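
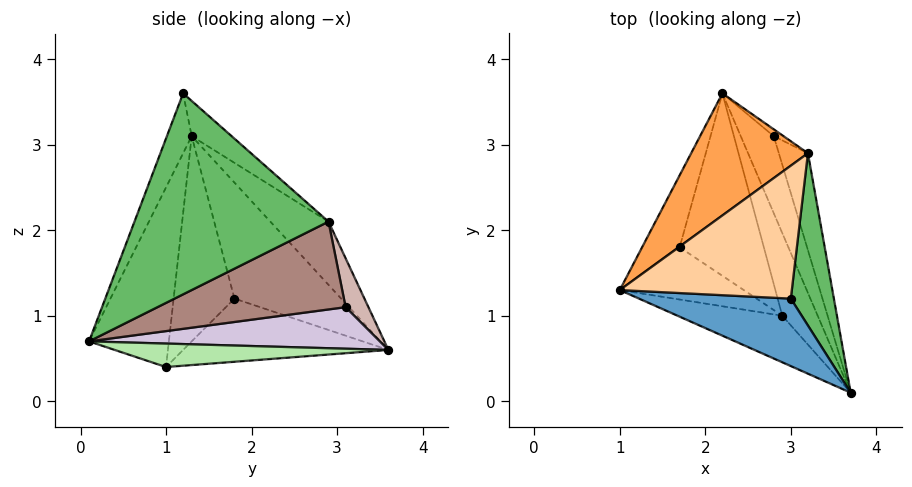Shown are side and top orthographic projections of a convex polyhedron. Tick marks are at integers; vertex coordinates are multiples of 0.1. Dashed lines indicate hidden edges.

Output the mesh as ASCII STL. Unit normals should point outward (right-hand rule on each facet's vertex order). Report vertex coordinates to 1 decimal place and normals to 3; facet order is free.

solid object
 facet normal -0.128 -0.937 0.325
  outer loop
   vertex 3.0 1.2 3.6
   vertex 1.0 1.3 3.1
   vertex 3.7 0.1 0.7
  endloop
 endfacet
 facet normal -0.939 0.160 -0.304
  outer loop
   vertex 1.7 1.8 1.2
   vertex 1.0 1.3 3.1
   vertex 2.2 3.6 0.6
  endloop
 endfacet
 facet normal -0.304 0.769 0.562
  outer loop
   vertex 3.2 2.9 2.1
   vertex 2.2 3.6 0.6
   vertex 1.0 1.3 3.1
  endloop
 endfacet
 facet normal -0.150 0.664 0.733
  outer loop
   vertex 3.2 2.9 2.1
   vertex 1.0 1.3 3.1
   vertex 3.0 1.2 3.6
  endloop
 endfacet
 facet normal 0.975 0.070 0.209
  outer loop
   vertex 3.2 2.9 2.1
   vertex 3.0 1.2 3.6
   vertex 3.7 0.1 0.7
  endloop
 endfacet
 facet normal 0.540 0.208 -0.816
  outer loop
   vertex 2.9 1.0 0.4
   vertex 2.2 3.6 0.6
   vertex 3.7 0.1 0.7
  endloop
 endfacet
 facet normal -0.597 -0.100 -0.796
  outer loop
   vertex 2.9 1.0 0.4
   vertex 1.7 1.8 1.2
   vertex 2.2 3.6 0.6
  endloop
 endfacet
 facet normal -0.631 -0.683 -0.368
  outer loop
   vertex 2.9 1.0 0.4
   vertex 3.7 0.1 0.7
   vertex 1.0 1.3 3.1
  endloop
 endfacet
 facet normal -0.679 -0.608 -0.410
  outer loop
   vertex 2.9 1.0 0.4
   vertex 1.0 1.3 3.1
   vertex 1.7 1.8 1.2
  endloop
 endfacet
 facet normal 0.746 0.303 -0.593
  outer loop
   vertex 2.8 3.1 1.1
   vertex 3.7 0.1 0.7
   vertex 2.2 3.6 0.6
  endloop
 endfacet
 facet normal 0.902 0.311 -0.299
  outer loop
   vertex 2.8 3.1 1.1
   vertex 3.2 2.9 2.1
   vertex 3.7 0.1 0.7
  endloop
 endfacet
 facet normal 0.700 0.700 -0.140
  outer loop
   vertex 2.8 3.1 1.1
   vertex 2.2 3.6 0.6
   vertex 3.2 2.9 2.1
  endloop
 endfacet
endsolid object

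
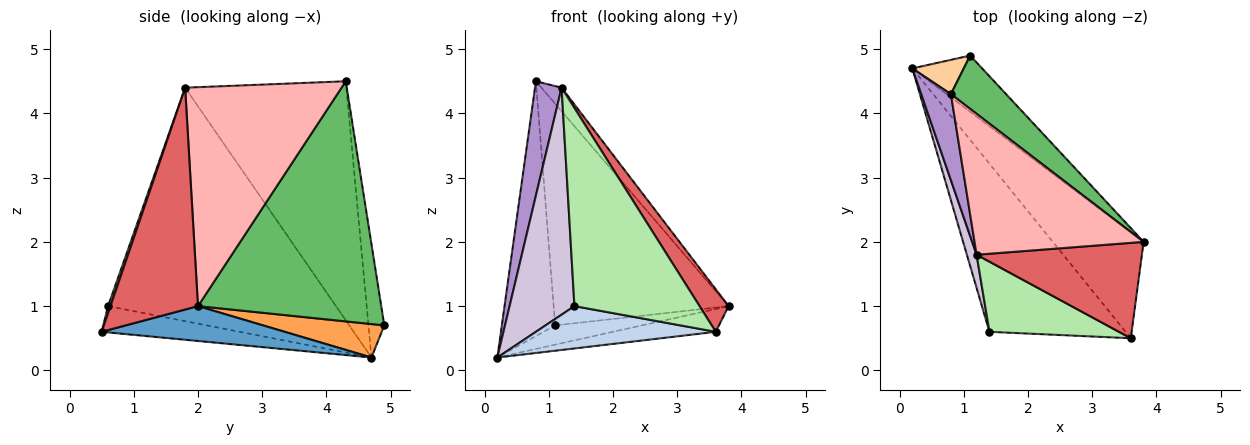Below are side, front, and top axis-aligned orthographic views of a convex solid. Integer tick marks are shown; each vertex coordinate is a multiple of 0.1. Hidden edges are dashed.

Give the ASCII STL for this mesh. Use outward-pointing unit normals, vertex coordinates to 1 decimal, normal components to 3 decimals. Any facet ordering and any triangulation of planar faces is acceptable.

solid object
 facet normal 0.351 0.197 -0.915
  outer loop
   vertex 3.6 0.5 0.6
   vertex 0.2 4.7 0.2
   vertex 3.8 2.0 1.0
  endloop
 endfacet
 facet normal -0.184 -0.240 -0.953
  outer loop
   vertex 1.4 0.6 1.0
   vertex 0.2 4.7 0.2
   vertex 3.6 0.5 0.6
  endloop
 endfacet
 facet normal 0.413 0.295 -0.862
  outer loop
   vertex 1.1 4.9 0.7
   vertex 3.8 2.0 1.0
   vertex 0.2 4.7 0.2
  endloop
 endfacet
 facet normal -0.282 0.951 0.128
  outer loop
   vertex 1.1 4.9 0.7
   vertex 0.2 4.7 0.2
   vertex 0.8 4.3 4.5
  endloop
 endfacet
 facet normal 0.713 0.681 0.164
  outer loop
   vertex 1.1 4.9 0.7
   vertex 0.8 4.3 4.5
   vertex 3.8 2.0 1.0
  endloop
 endfacet
 facet normal 0.018 -0.943 0.334
  outer loop
   vertex 1.2 1.8 4.4
   vertex 1.4 0.6 1.0
   vertex 3.6 0.5 0.6
  endloop
 endfacet
 facet normal 0.775 -0.257 0.577
  outer loop
   vertex 1.2 1.8 4.4
   vertex 3.6 0.5 0.6
   vertex 3.8 2.0 1.0
  endloop
 endfacet
 facet normal 0.787 0.102 0.608
  outer loop
   vertex 1.2 1.8 4.4
   vertex 3.8 2.0 1.0
   vertex 0.8 4.3 4.5
  endloop
 endfacet
 facet normal -0.979 -0.162 0.122
  outer loop
   vertex 1.2 1.8 4.4
   vertex 0.8 4.3 4.5
   vertex 0.2 4.7 0.2
  endloop
 endfacet
 facet normal -0.961 -0.273 0.040
  outer loop
   vertex 1.2 1.8 4.4
   vertex 0.2 4.7 0.2
   vertex 1.4 0.6 1.0
  endloop
 endfacet
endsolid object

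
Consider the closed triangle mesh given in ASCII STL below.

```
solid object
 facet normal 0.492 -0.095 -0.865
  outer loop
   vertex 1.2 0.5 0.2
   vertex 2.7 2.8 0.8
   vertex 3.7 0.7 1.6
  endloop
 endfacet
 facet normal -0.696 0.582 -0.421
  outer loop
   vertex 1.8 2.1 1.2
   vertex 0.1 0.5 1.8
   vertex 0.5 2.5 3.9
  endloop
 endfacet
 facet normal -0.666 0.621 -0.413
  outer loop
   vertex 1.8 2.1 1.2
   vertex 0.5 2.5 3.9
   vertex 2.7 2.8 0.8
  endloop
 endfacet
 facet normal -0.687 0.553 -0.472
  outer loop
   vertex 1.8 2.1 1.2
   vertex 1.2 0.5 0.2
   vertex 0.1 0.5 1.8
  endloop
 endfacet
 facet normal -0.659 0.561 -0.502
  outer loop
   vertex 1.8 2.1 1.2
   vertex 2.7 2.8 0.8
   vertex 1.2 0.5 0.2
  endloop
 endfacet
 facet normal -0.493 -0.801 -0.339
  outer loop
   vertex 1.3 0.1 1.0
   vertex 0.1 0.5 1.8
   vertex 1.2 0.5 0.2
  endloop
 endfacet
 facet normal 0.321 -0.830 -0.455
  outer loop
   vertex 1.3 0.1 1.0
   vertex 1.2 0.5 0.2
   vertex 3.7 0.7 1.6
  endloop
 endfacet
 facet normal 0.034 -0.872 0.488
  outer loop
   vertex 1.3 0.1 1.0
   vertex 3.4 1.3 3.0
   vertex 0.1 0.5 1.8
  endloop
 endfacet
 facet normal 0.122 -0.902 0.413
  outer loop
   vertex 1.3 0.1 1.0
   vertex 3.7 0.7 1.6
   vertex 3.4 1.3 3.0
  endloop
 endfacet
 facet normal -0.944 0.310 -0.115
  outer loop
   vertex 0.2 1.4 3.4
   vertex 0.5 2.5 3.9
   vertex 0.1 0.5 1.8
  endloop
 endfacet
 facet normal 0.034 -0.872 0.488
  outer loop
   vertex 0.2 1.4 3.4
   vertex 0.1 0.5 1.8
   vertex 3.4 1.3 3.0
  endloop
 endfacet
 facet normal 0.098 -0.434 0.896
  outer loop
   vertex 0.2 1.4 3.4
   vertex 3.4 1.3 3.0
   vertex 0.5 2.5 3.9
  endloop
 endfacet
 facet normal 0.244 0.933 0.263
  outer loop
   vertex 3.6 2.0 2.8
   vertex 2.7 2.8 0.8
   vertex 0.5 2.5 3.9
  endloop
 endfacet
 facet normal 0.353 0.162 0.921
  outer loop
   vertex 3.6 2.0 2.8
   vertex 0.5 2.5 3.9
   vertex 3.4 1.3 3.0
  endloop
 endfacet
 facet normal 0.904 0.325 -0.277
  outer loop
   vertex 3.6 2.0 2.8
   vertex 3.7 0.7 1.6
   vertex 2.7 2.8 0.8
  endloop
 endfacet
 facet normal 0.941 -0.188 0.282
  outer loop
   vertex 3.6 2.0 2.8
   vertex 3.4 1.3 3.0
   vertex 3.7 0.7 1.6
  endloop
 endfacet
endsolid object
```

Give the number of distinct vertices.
10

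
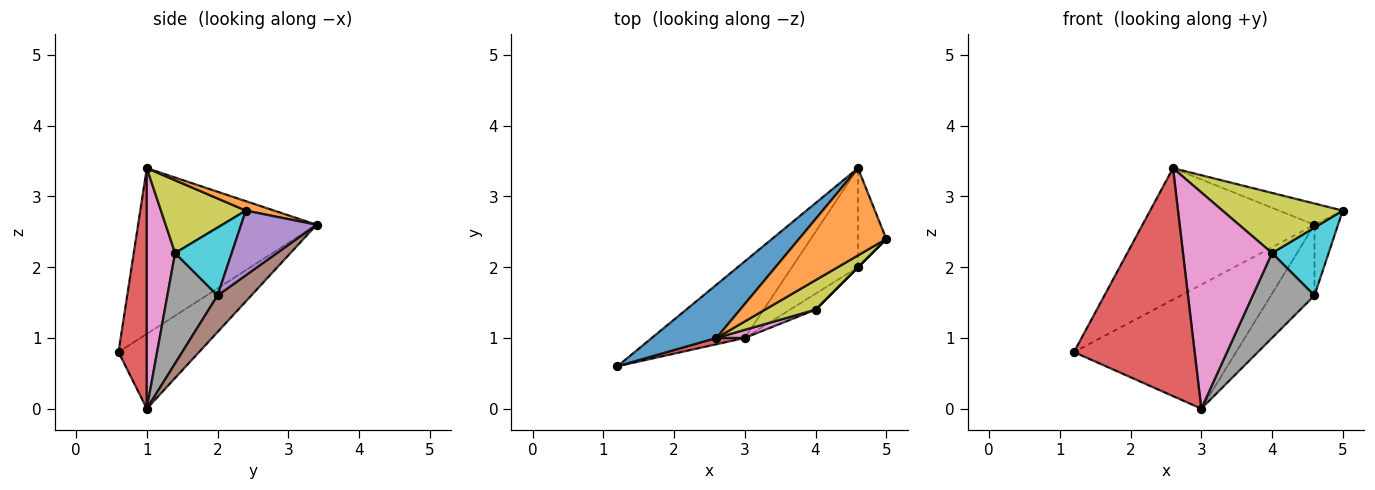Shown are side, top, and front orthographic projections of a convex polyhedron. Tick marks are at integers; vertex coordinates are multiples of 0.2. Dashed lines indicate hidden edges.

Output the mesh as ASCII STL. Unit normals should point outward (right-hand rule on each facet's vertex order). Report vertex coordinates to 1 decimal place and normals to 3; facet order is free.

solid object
 facet normal -0.693 0.668 0.271
  outer loop
   vertex 2.6 1.0 3.4
   vertex 4.6 3.4 2.6
   vertex 1.2 0.6 0.8
  endloop
 endfacet
 facet normal 0.104 0.235 0.966
  outer loop
   vertex 2.6 1.0 3.4
   vertex 5.0 2.4 2.8
   vertex 4.6 3.4 2.6
  endloop
 endfacet
 facet normal -0.389 0.784 -0.484
  outer loop
   vertex 3.0 1.0 0.0
   vertex 1.2 0.6 0.8
   vertex 4.6 3.4 2.6
  endloop
 endfacet
 facet normal 0.228 -0.973 0.027
  outer loop
   vertex 3.0 1.0 0.0
   vertex 2.6 1.0 3.4
   vertex 1.2 0.6 0.8
  endloop
 endfacet
 facet normal 0.881 0.275 -0.385
  outer loop
   vertex 4.6 2.0 1.6
   vertex 4.6 3.4 2.6
   vertex 5.0 2.4 2.8
  endloop
 endfacet
 facet normal 0.411 0.530 -0.742
  outer loop
   vertex 4.6 2.0 1.6
   vertex 3.0 1.0 0.0
   vertex 4.6 3.4 2.6
  endloop
 endfacet
 facet normal 0.303 -0.952 0.036
  outer loop
   vertex 4.0 1.4 2.2
   vertex 2.6 1.0 3.4
   vertex 3.0 1.0 0.0
  endloop
 endfacet
 facet normal 0.624 -0.768 -0.144
  outer loop
   vertex 4.0 1.4 2.2
   vertex 3.0 1.0 0.0
   vertex 4.6 2.0 1.6
  endloop
 endfacet
 facet normal 0.535 -0.758 0.372
  outer loop
   vertex 4.0 1.4 2.2
   vertex 5.0 2.4 2.8
   vertex 2.6 1.0 3.4
  endloop
 endfacet
 facet normal 0.707 -0.707 0.000
  outer loop
   vertex 4.0 1.4 2.2
   vertex 4.6 2.0 1.6
   vertex 5.0 2.4 2.8
  endloop
 endfacet
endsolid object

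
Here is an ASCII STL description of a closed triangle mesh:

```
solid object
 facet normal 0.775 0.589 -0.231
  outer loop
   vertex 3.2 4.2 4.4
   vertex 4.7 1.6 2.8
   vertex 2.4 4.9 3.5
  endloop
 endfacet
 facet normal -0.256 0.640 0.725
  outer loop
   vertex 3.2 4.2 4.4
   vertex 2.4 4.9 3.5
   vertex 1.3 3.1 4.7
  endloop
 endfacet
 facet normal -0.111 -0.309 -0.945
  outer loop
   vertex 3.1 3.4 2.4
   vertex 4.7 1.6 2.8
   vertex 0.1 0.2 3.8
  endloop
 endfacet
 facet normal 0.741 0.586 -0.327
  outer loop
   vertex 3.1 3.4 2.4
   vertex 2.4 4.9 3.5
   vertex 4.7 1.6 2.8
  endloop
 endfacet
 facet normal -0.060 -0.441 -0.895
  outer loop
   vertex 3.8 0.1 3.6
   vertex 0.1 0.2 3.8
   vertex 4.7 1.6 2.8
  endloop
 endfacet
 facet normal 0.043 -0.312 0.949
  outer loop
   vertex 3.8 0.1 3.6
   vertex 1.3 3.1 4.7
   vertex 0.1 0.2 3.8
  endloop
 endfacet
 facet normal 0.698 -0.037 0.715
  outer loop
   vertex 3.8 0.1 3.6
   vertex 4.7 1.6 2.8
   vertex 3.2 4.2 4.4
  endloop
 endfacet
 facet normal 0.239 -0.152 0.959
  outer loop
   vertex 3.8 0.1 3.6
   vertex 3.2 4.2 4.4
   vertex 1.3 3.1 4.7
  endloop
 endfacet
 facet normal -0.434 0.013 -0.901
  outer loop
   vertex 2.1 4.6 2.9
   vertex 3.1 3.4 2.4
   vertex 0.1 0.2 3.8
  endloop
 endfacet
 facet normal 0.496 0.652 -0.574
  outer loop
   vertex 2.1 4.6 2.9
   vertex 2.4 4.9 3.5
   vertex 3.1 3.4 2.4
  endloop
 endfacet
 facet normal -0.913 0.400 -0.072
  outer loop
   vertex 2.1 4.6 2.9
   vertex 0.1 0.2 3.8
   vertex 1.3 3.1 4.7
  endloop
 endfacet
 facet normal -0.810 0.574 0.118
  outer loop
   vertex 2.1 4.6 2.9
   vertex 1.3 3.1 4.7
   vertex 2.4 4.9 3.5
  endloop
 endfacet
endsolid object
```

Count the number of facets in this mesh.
12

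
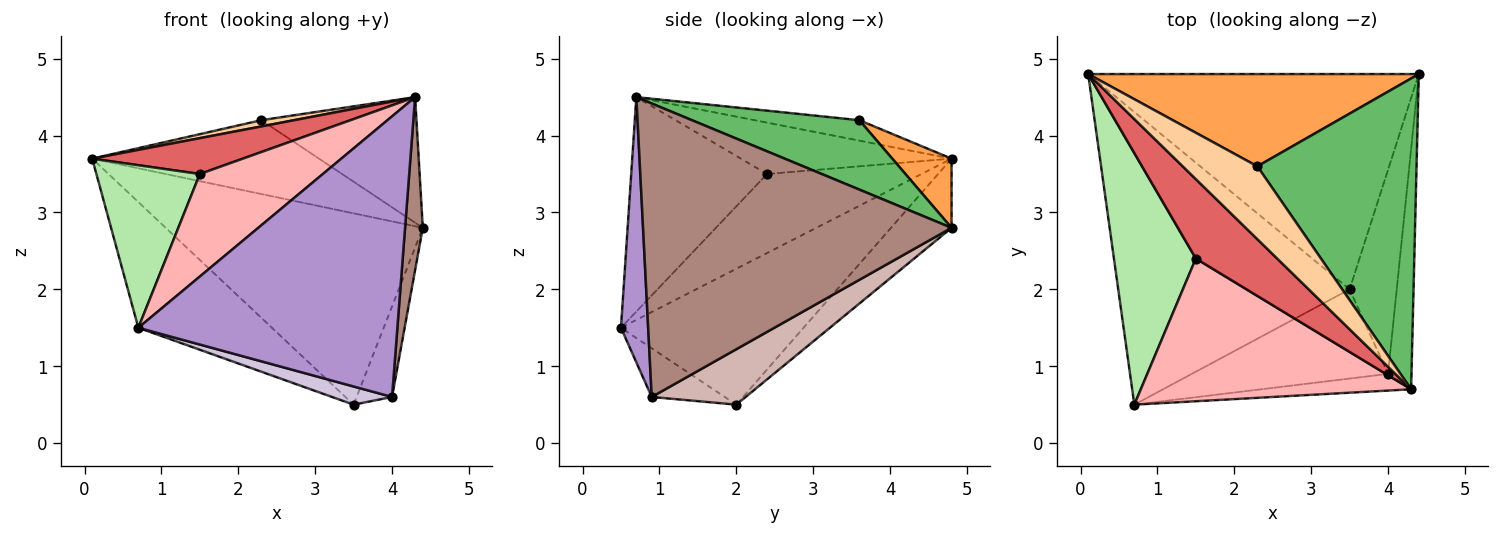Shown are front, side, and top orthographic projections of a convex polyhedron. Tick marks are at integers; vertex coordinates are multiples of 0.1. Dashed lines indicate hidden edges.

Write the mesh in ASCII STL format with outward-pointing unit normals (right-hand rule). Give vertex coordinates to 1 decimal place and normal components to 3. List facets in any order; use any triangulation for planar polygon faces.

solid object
 facet normal -0.155 0.656 -0.738
  outer loop
   vertex 3.5 2.0 0.5
   vertex 0.1 4.8 3.7
   vertex 4.4 4.8 2.8
  endloop
 endfacet
 facet normal -0.475 0.347 -0.809
  outer loop
   vertex 3.5 2.0 0.5
   vertex 0.7 0.5 1.5
   vertex 0.1 4.8 3.7
  endloop
 endfacet
 facet normal 0.161 0.617 0.771
  outer loop
   vertex 2.3 3.6 4.2
   vertex 4.4 4.8 2.8
   vertex 0.1 4.8 3.7
  endloop
 endfacet
 facet normal -0.263 -0.082 0.961
  outer loop
   vertex 2.3 3.6 4.2
   vertex 0.1 4.8 3.7
   vertex 4.3 0.7 4.5
  endloop
 endfacet
 facet normal 0.375 0.347 0.860
  outer loop
   vertex 2.3 3.6 4.2
   vertex 4.3 0.7 4.5
   vertex 4.4 4.8 2.8
  endloop
 endfacet
 facet normal -0.630 -0.422 0.652
  outer loop
   vertex 1.5 2.4 3.5
   vertex 0.1 4.8 3.7
   vertex 0.7 0.5 1.5
  endloop
 endfacet
 facet normal -0.499 -0.357 0.790
  outer loop
   vertex 1.5 2.4 3.5
   vertex 4.3 0.7 4.5
   vertex 0.1 4.8 3.7
  endloop
 endfacet
 facet normal -0.542 -0.491 0.683
  outer loop
   vertex 1.5 2.4 3.5
   vertex 0.7 0.5 1.5
   vertex 4.3 0.7 4.5
  endloop
 endfacet
 facet normal 0.104 -0.993 -0.059
  outer loop
   vertex 4.0 0.9 0.6
   vertex 4.3 0.7 4.5
   vertex 0.7 0.5 1.5
  endloop
 endfacet
 facet normal -0.236 -0.194 -0.952
  outer loop
   vertex 4.0 0.9 0.6
   vertex 0.7 0.5 1.5
   vertex 3.5 2.0 0.5
  endloop
 endfacet
 facet normal 0.995 -0.057 -0.079
  outer loop
   vertex 4.0 0.9 0.6
   vertex 4.4 4.8 2.8
   vertex 4.3 0.7 4.5
  endloop
 endfacet
 facet normal 0.732 0.276 -0.623
  outer loop
   vertex 4.0 0.9 0.6
   vertex 3.5 2.0 0.5
   vertex 4.4 4.8 2.8
  endloop
 endfacet
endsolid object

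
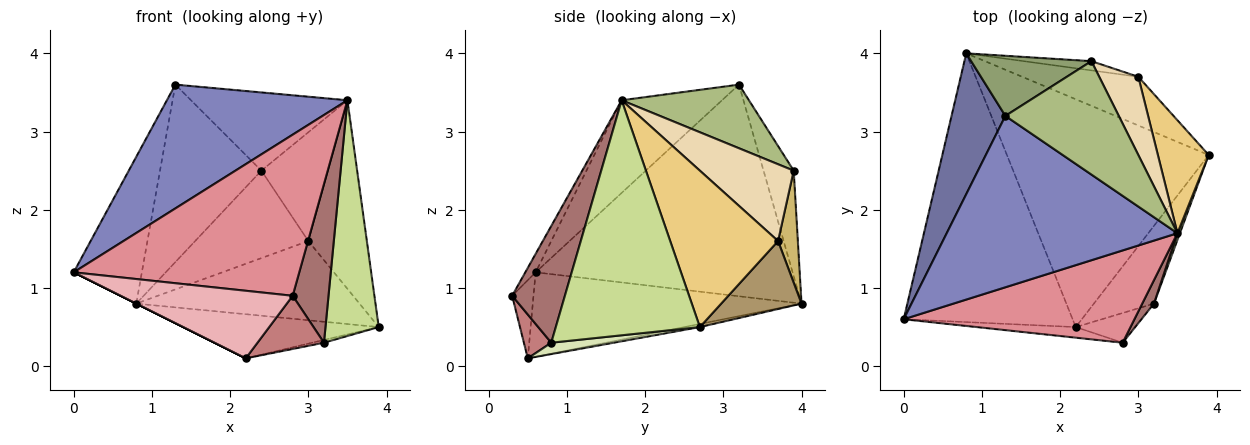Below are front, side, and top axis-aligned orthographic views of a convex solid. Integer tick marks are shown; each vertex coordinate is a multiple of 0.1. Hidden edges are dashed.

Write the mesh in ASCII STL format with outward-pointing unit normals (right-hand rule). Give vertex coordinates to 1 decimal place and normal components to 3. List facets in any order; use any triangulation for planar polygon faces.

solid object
 facet normal -0.939 0.249 0.239
  outer loop
   vertex 1.3 3.2 3.6
   vertex 0.8 4.0 0.8
   vertex 0.0 0.6 1.2
  endloop
 endfacet
 facet normal -0.310 -0.557 0.771
  outer loop
   vertex 3.5 1.7 3.4
   vertex 1.3 3.2 3.6
   vertex 0.0 0.6 1.2
  endloop
 endfacet
 facet normal -0.447 0.000 -0.894
  outer loop
   vertex 2.2 0.5 0.1
   vertex 0.0 0.6 1.2
   vertex 0.8 4.0 0.8
  endloop
 endfacet
 facet normal -0.015 0.190 -0.982
  outer loop
   vertex 2.2 0.5 0.1
   vertex 0.8 4.0 0.8
   vertex 3.9 2.7 0.5
  endloop
 endfacet
 facet normal -0.271 0.912 0.309
  outer loop
   vertex 2.4 3.9 2.5
   vertex 0.8 4.0 0.8
   vertex 1.3 3.2 3.6
  endloop
 endfacet
 facet normal 0.419 0.515 0.747
  outer loop
   vertex 2.4 3.9 2.5
   vertex 1.3 3.2 3.6
   vertex 3.5 1.7 3.4
  endloop
 endfacet
 facet normal 0.938 -0.347 0.010
  outer loop
   vertex 3.2 0.8 0.3
   vertex 3.9 2.7 0.5
   vertex 3.5 1.7 3.4
  endloop
 endfacet
 facet normal 0.186 0.035 -0.982
  outer loop
   vertex 3.2 0.8 0.3
   vertex 2.2 0.5 0.1
   vertex 3.9 2.7 0.5
  endloop
 endfacet
 facet normal 0.293 0.815 -0.501
  outer loop
   vertex 3.0 3.7 1.6
   vertex 3.9 2.7 0.5
   vertex 0.8 4.0 0.8
  endloop
 endfacet
 facet normal 0.171 0.980 -0.104
  outer loop
   vertex 3.0 3.7 1.6
   vertex 0.8 4.0 0.8
   vertex 2.4 3.9 2.5
  endloop
 endfacet
 facet normal 0.845 0.459 0.275
  outer loop
   vertex 3.0 3.7 1.6
   vertex 3.5 1.7 3.4
   vertex 3.9 2.7 0.5
  endloop
 endfacet
 facet normal 0.754 0.534 0.384
  outer loop
   vertex 3.0 3.7 1.6
   vertex 2.4 3.9 2.5
   vertex 3.5 1.7 3.4
  endloop
 endfacet
 facet normal 0.824 -0.560 0.083
  outer loop
   vertex 2.8 0.3 0.9
   vertex 3.2 0.8 0.3
   vertex 3.5 1.7 3.4
  endloop
 endfacet
 facet normal 0.338 -0.821 -0.459
  outer loop
   vertex 2.8 0.3 0.9
   vertex 2.2 0.5 0.1
   vertex 3.2 0.8 0.3
  endloop
 endfacet
 facet normal -0.040 -0.867 0.497
  outer loop
   vertex 2.8 0.3 0.9
   vertex 3.5 1.7 3.4
   vertex 0.0 0.6 1.2
  endloop
 endfacet
 facet normal -0.122 -0.981 -0.154
  outer loop
   vertex 2.8 0.3 0.9
   vertex 0.0 0.6 1.2
   vertex 2.2 0.5 0.1
  endloop
 endfacet
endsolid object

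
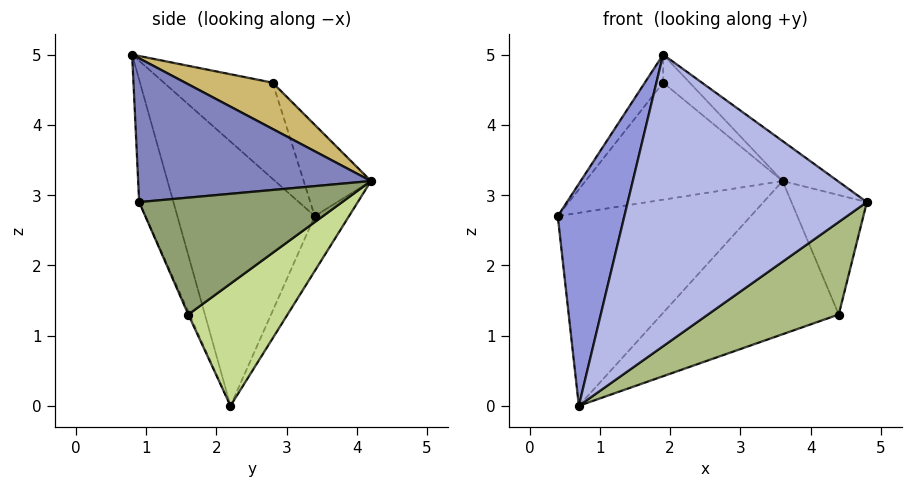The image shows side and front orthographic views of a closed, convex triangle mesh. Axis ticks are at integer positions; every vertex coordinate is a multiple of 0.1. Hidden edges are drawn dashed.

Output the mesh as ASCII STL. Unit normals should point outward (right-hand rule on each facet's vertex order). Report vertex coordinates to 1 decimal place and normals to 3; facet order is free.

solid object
 facet normal -0.159 0.896 -0.416
  outer loop
   vertex 0.7 2.2 0.0
   vertex 0.4 3.4 2.7
   vertex 3.6 4.2 3.2
  endloop
 endfacet
 facet normal 0.578 0.137 0.805
  outer loop
   vertex 1.9 0.8 5.0
   vertex 4.8 0.9 2.9
   vertex 3.6 4.2 3.2
  endloop
 endfacet
 facet normal -0.896 -0.434 0.093
  outer loop
   vertex 1.9 0.8 5.0
   vertex 0.4 3.4 2.7
   vertex 0.7 2.2 0.0
  endloop
 endfacet
 facet normal -0.138 -0.962 -0.236
  outer loop
   vertex 1.9 0.8 5.0
   vertex 0.7 2.2 0.0
   vertex 4.8 0.9 2.9
  endloop
 endfacet
 facet normal 0.934 0.347 -0.082
  outer loop
   vertex 4.4 1.6 1.3
   vertex 3.6 4.2 3.2
   vertex 4.8 0.9 2.9
  endloop
 endfacet
 facet normal -0.008 -0.917 -0.399
  outer loop
   vertex 4.4 1.6 1.3
   vertex 4.8 0.9 2.9
   vertex 0.7 2.2 0.0
  endloop
 endfacet
 facet normal 0.348 0.621 -0.703
  outer loop
   vertex 4.4 1.6 1.3
   vertex 0.7 2.2 0.0
   vertex 3.6 4.2 3.2
  endloop
 endfacet
 facet normal -0.283 0.828 0.485
  outer loop
   vertex 1.9 2.8 4.6
   vertex 3.6 4.2 3.2
   vertex 0.4 3.4 2.7
  endloop
 endfacet
 facet normal -0.758 0.128 0.639
  outer loop
   vertex 1.9 2.8 4.6
   vertex 0.4 3.4 2.7
   vertex 1.9 0.8 5.0
  endloop
 endfacet
 facet normal 0.543 0.165 0.824
  outer loop
   vertex 1.9 2.8 4.6
   vertex 1.9 0.8 5.0
   vertex 3.6 4.2 3.2
  endloop
 endfacet
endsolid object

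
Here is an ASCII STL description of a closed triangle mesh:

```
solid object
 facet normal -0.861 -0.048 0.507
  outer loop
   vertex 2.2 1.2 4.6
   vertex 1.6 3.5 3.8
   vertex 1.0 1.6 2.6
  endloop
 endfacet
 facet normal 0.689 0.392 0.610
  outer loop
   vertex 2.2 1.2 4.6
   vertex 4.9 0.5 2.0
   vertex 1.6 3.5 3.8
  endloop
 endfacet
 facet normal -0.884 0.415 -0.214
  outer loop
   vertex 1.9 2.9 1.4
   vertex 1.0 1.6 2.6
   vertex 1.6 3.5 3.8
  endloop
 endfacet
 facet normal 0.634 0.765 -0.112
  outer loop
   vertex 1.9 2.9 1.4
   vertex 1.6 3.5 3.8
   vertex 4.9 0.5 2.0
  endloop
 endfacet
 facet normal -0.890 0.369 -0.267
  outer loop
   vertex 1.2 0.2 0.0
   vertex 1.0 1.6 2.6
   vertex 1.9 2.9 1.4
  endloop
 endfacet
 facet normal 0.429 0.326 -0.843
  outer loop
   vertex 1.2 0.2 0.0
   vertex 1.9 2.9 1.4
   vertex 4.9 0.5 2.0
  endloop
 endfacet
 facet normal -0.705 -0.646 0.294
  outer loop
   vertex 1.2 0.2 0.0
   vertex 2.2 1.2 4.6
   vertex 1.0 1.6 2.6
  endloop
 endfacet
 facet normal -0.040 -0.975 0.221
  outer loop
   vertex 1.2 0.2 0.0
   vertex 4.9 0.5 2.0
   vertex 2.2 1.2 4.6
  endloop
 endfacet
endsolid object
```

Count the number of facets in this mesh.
8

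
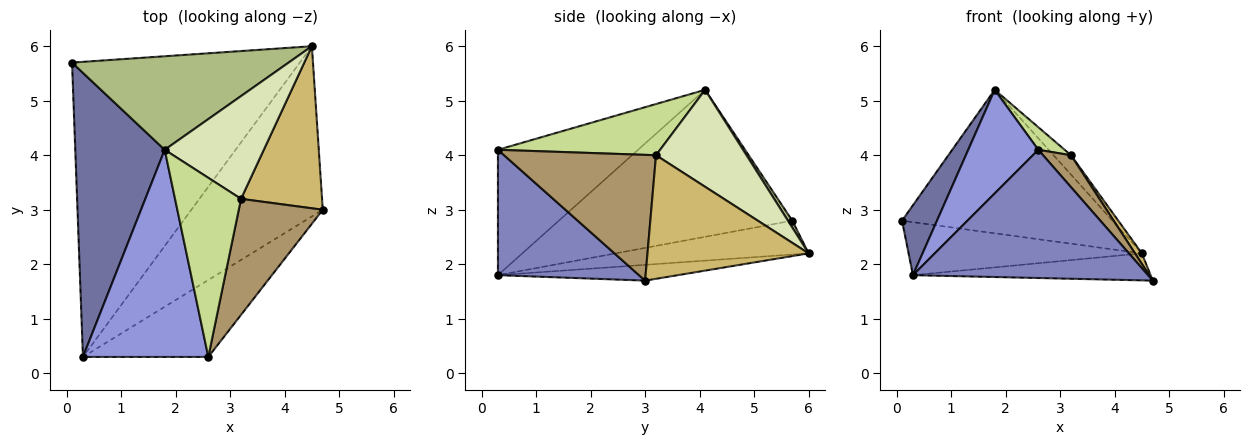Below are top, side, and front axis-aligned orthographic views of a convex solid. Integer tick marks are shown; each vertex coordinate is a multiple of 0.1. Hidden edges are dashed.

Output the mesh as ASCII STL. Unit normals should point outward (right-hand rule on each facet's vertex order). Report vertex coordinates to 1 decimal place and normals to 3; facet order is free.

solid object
 facet normal -0.847 -0.127 0.516
  outer loop
   vertex 1.8 4.1 5.2
   vertex 0.1 5.7 2.8
   vertex 0.3 0.3 1.8
  endloop
 endfacet
 facet normal 0.457 -0.762 -0.457
  outer loop
   vertex 2.6 0.3 4.1
   vertex 0.3 0.3 1.8
   vertex 4.7 3.0 1.7
  endloop
 endfacet
 facet normal -0.667 -0.333 0.667
  outer loop
   vertex 2.6 0.3 4.1
   vertex 1.8 4.1 5.2
   vertex 0.3 0.3 1.8
  endloop
 endfacet
 facet normal -0.145 0.175 -0.974
  outer loop
   vertex 4.5 6.0 2.2
   vertex 0.3 0.3 1.8
   vertex 0.1 5.7 2.8
  endloop
 endfacet
 facet normal -0.118 0.156 -0.981
  outer loop
   vertex 4.5 6.0 2.2
   vertex 4.7 3.0 1.7
   vertex 0.3 0.3 1.8
  endloop
 endfacet
 facet normal 0.017 0.838 0.546
  outer loop
   vertex 4.5 6.0 2.2
   vertex 0.1 5.7 2.8
   vertex 1.8 4.1 5.2
  endloop
 endfacet
 facet normal 0.610 -0.099 0.786
  outer loop
   vertex 3.2 3.2 4.0
   vertex 1.8 4.1 5.2
   vertex 2.6 0.3 4.1
  endloop
 endfacet
 facet normal 0.693 0.134 0.708
  outer loop
   vertex 3.2 3.2 4.0
   vertex 4.5 6.0 2.2
   vertex 1.8 4.1 5.2
  endloop
 endfacet
 facet normal 0.822 -0.151 0.549
  outer loop
   vertex 3.2 3.2 4.0
   vertex 2.6 0.3 4.1
   vertex 4.7 3.0 1.7
  endloop
 endfacet
 facet normal 0.836 -0.036 0.548
  outer loop
   vertex 3.2 3.2 4.0
   vertex 4.7 3.0 1.7
   vertex 4.5 6.0 2.2
  endloop
 endfacet
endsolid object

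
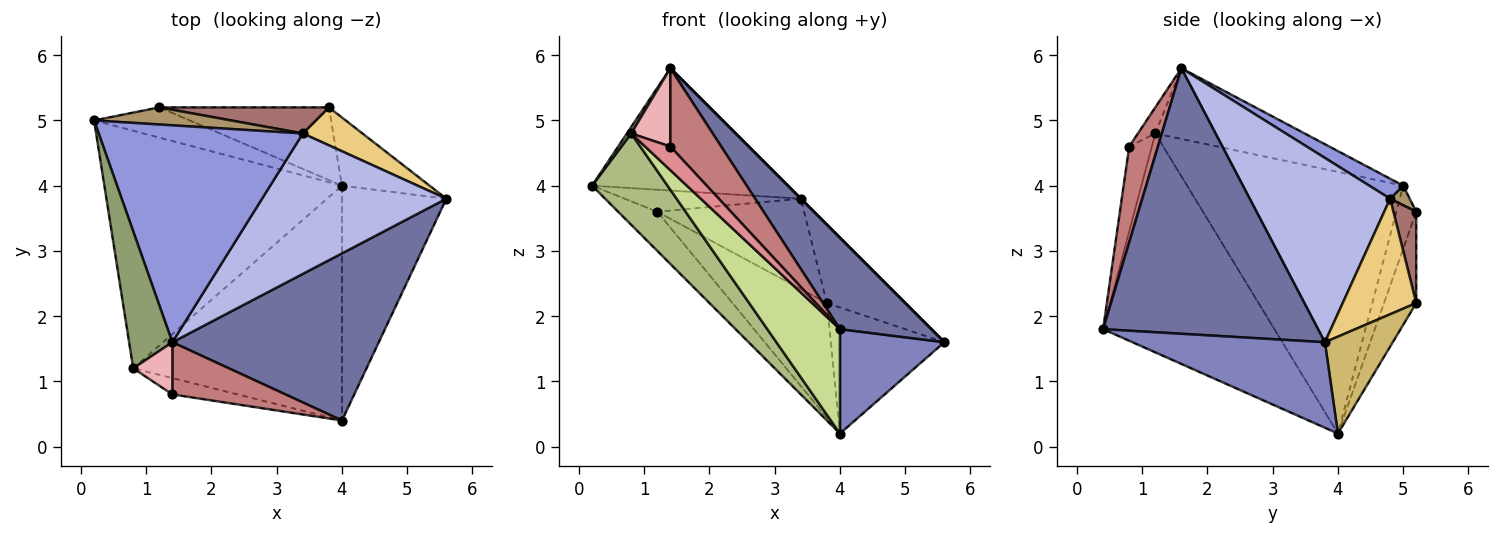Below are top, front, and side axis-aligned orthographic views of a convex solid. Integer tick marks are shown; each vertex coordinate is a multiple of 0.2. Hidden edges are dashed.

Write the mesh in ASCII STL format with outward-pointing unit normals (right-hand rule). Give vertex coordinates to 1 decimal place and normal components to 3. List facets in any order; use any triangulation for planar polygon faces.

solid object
 facet normal 0.748 -0.318 0.582
  outer loop
   vertex 1.4 1.6 5.8
   vertex 4.0 0.4 1.8
   vertex 5.6 3.8 1.6
  endloop
 endfacet
 facet normal 0.599 -0.325 -0.731
  outer loop
   vertex 4.0 4.0 0.2
   vertex 5.6 3.8 1.6
   vertex 4.0 0.4 1.8
  endloop
 endfacet
 facet normal 0.085 0.489 0.868
  outer loop
   vertex 3.4 4.8 3.8
   vertex 0.2 5.0 4.0
   vertex 1.4 1.6 5.8
  endloop
 endfacet
 facet normal 0.707 0.000 0.707
  outer loop
   vertex 3.4 4.8 3.8
   vertex 1.4 1.6 5.8
   vertex 5.6 3.8 1.6
  endloop
 endfacet
 facet normal -0.853 -0.025 0.522
  outer loop
   vertex 0.8 1.2 4.8
   vertex 1.4 1.6 5.8
   vertex 0.2 5.0 4.0
  endloop
 endfacet
 facet normal -0.717 -0.250 -0.651
  outer loop
   vertex 0.8 1.2 4.8
   vertex 0.2 5.0 4.0
   vertex 4.0 4.0 0.2
  endloop
 endfacet
 facet normal -0.692 -0.293 -0.660
  outer loop
   vertex 0.8 1.2 4.8
   vertex 4.0 4.0 0.2
   vertex 4.0 0.4 1.8
  endloop
 endfacet
 facet normal -0.374 0.734 -0.567
  outer loop
   vertex 1.2 5.2 3.6
   vertex 4.0 4.0 0.2
   vertex 0.2 5.0 4.0
  endloop
 endfacet
 facet normal 0.087 0.786 0.612
  outer loop
   vertex 1.2 5.2 3.6
   vertex 0.2 5.0 4.0
   vertex 3.4 4.8 3.8
  endloop
 endfacet
 facet normal 0.465 0.779 -0.421
  outer loop
   vertex 3.8 5.2 2.2
   vertex 5.6 3.8 1.6
   vertex 4.0 4.0 0.2
  endloop
 endfacet
 facet normal 0.646 0.687 0.333
  outer loop
   vertex 3.8 5.2 2.2
   vertex 3.4 4.8 3.8
   vertex 5.6 3.8 1.6
  endloop
 endfacet
 facet normal -0.277 0.811 -0.515
  outer loop
   vertex 3.8 5.2 2.2
   vertex 4.0 4.0 0.2
   vertex 1.2 5.2 3.6
  endloop
 endfacet
 facet normal 0.148 0.950 0.274
  outer loop
   vertex 3.8 5.2 2.2
   vertex 1.2 5.2 3.6
   vertex 3.4 4.8 3.8
  endloop
 endfacet
 facet normal 0.425 -0.753 0.502
  outer loop
   vertex 1.4 0.8 4.6
   vertex 4.0 0.4 1.8
   vertex 1.4 1.6 5.8
  endloop
 endfacet
 facet normal -0.594 -0.662 -0.457
  outer loop
   vertex 1.4 0.8 4.6
   vertex 0.8 1.2 4.8
   vertex 4.0 0.4 1.8
  endloop
 endfacet
 facet normal -0.347 -0.780 0.520
  outer loop
   vertex 1.4 0.8 4.6
   vertex 1.4 1.6 5.8
   vertex 0.8 1.2 4.8
  endloop
 endfacet
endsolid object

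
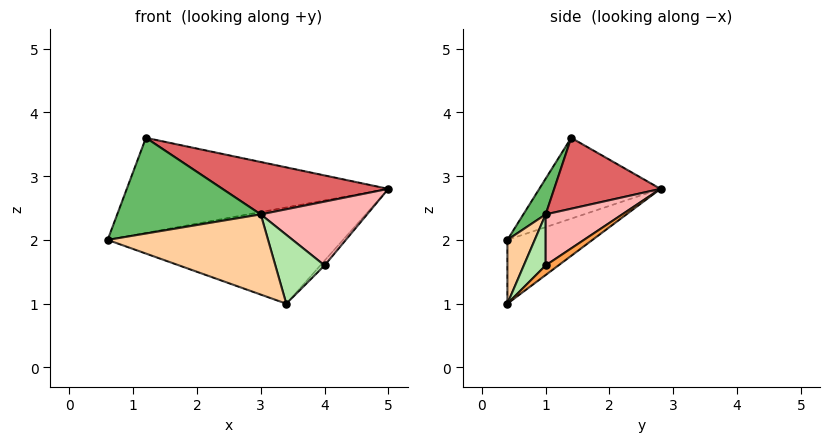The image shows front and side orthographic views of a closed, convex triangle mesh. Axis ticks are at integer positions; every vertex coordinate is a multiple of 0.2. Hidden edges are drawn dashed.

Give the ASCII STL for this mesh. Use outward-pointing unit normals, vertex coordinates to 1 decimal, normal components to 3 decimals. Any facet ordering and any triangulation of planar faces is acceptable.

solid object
 facet normal -0.246 0.681 -0.689
  outer loop
   vertex 3.4 0.4 1.0
   vertex 0.6 0.4 2.0
   vertex 5.0 2.8 2.8
  endloop
 endfacet
 facet normal -0.389 0.840 -0.379
  outer loop
   vertex 1.2 1.4 3.6
   vertex 5.0 2.8 2.8
   vertex 0.6 0.4 2.0
  endloop
 endfacet
 facet normal 0.588 0.196 -0.784
  outer loop
   vertex 4.0 1.0 1.6
   vertex 3.4 0.4 1.0
   vertex 5.0 2.8 2.8
  endloop
 endfacet
 facet normal 0.152 -0.892 0.426
  outer loop
   vertex 3.0 1.0 2.4
   vertex 0.6 0.4 2.0
   vertex 3.4 0.4 1.0
  endloop
 endfacet
 facet normal 0.134 -0.862 0.489
  outer loop
   vertex 3.0 1.0 2.4
   vertex 1.2 1.4 3.6
   vertex 0.6 0.4 2.0
  endloop
 endfacet
 facet normal 0.362 -0.815 0.453
  outer loop
   vertex 3.0 1.0 2.4
   vertex 3.4 0.4 1.0
   vertex 4.0 1.0 1.6
  endloop
 endfacet
 facet normal 0.365 -0.569 0.737
  outer loop
   vertex 3.0 1.0 2.4
   vertex 5.0 2.8 2.8
   vertex 1.2 1.4 3.6
  endloop
 endfacet
 facet normal 0.472 -0.655 0.590
  outer loop
   vertex 3.0 1.0 2.4
   vertex 4.0 1.0 1.6
   vertex 5.0 2.8 2.8
  endloop
 endfacet
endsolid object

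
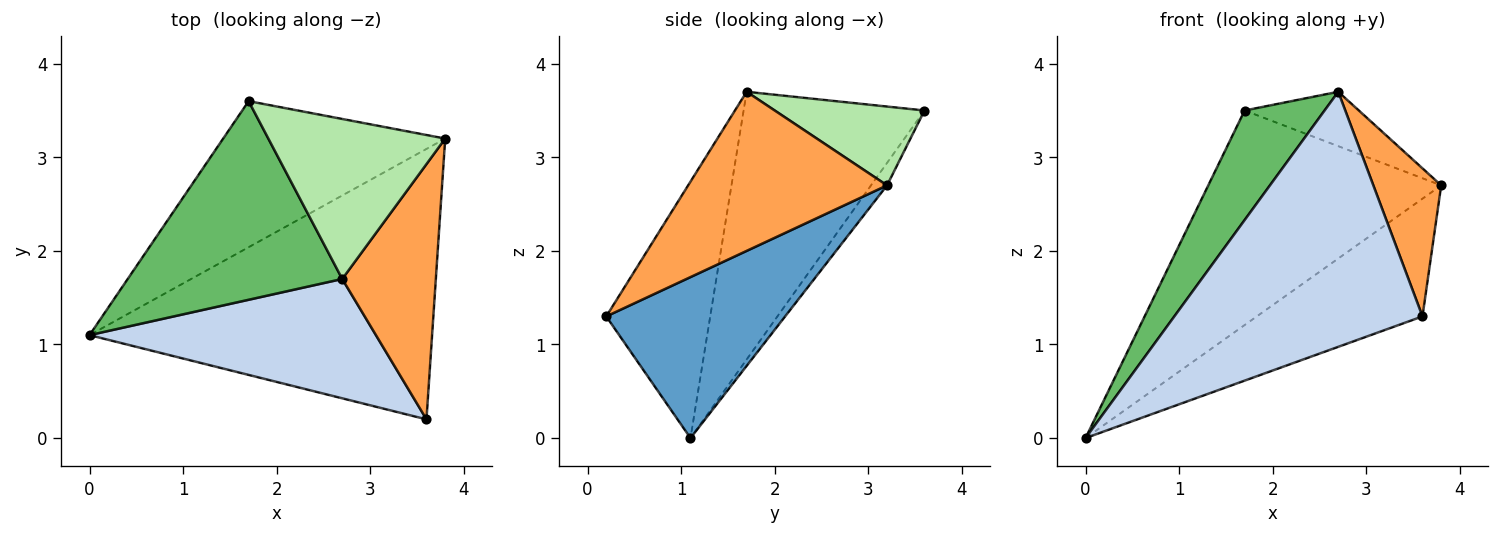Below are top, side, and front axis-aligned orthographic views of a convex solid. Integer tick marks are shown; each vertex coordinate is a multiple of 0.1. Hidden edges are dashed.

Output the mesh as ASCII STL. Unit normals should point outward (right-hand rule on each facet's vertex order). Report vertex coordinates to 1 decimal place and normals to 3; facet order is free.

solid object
 facet normal 0.396 0.367 -0.842
  outer loop
   vertex 3.6 0.2 1.3
   vertex 0.0 1.1 0.0
   vertex 3.8 3.2 2.7
  endloop
 endfacet
 facet normal -0.355 -0.847 0.396
  outer loop
   vertex 2.7 1.7 3.7
   vertex 0.0 1.1 0.0
   vertex 3.6 0.2 1.3
  endloop
 endfacet
 facet normal 0.827 -0.282 0.486
  outer loop
   vertex 2.7 1.7 3.7
   vertex 3.6 0.2 1.3
   vertex 3.8 3.2 2.7
  endloop
 endfacet
 facet normal -0.057 0.825 -0.562
  outer loop
   vertex 1.7 3.6 3.5
   vertex 3.8 3.2 2.7
   vertex 0.0 1.1 0.0
  endloop
 endfacet
 facet normal -0.738 -0.326 0.591
  outer loop
   vertex 1.7 3.6 3.5
   vertex 0.0 1.1 0.0
   vertex 2.7 1.7 3.7
  endloop
 endfacet
 facet normal 0.389 0.296 0.872
  outer loop
   vertex 1.7 3.6 3.5
   vertex 2.7 1.7 3.7
   vertex 3.8 3.2 2.7
  endloop
 endfacet
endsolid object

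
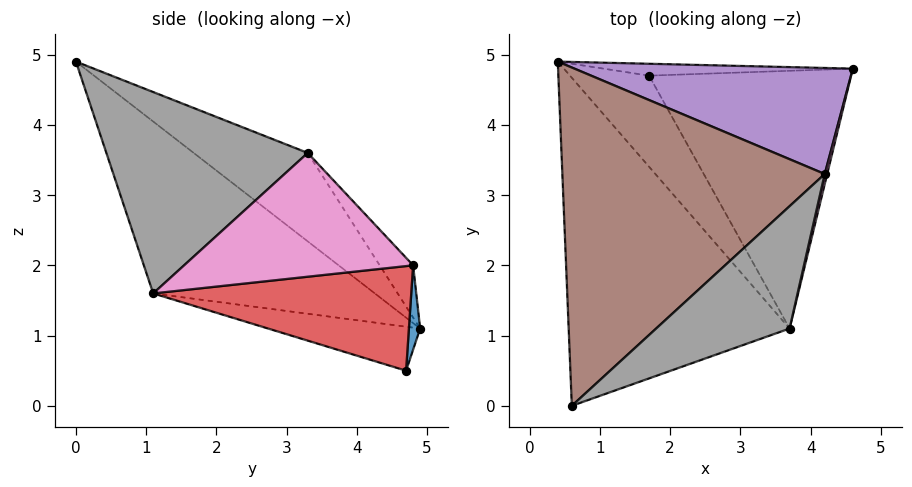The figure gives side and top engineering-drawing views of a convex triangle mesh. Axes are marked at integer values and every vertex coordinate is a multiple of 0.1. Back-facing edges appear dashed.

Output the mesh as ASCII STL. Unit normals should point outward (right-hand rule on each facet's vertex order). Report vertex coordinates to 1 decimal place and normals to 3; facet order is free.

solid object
 facet normal 0.064 0.980 -0.189
  outer loop
   vertex 1.7 4.7 0.5
   vertex 0.4 4.9 1.1
   vertex 4.6 4.8 2.0
  endloop
 endfacet
 facet normal -0.518 -0.537 -0.666
  outer loop
   vertex 3.7 1.1 1.6
   vertex 0.6 0.0 4.9
   vertex 0.4 4.9 1.1
  endloop
 endfacet
 facet normal -0.428 -0.473 -0.770
  outer loop
   vertex 3.7 1.1 1.6
   vertex 0.4 4.9 1.1
   vertex 1.7 4.7 0.5
  endloop
 endfacet
 facet normal 0.460 -0.016 -0.888
  outer loop
   vertex 3.7 1.1 1.6
   vertex 1.7 4.7 0.5
   vertex 4.6 4.8 2.0
  endloop
 endfacet
 facet normal -0.124 0.739 0.662
  outer loop
   vertex 4.2 3.3 3.6
   vertex 4.6 4.8 2.0
   vertex 0.4 4.9 1.1
  endloop
 endfacet
 facet normal -0.259 0.585 0.768
  outer loop
   vertex 4.2 3.3 3.6
   vertex 0.4 4.9 1.1
   vertex 0.6 0.0 4.9
  endloop
 endfacet
 facet normal 0.971 -0.238 0.019
  outer loop
   vertex 4.2 3.3 3.6
   vertex 3.7 1.1 1.6
   vertex 4.6 4.8 2.0
  endloop
 endfacet
 facet normal 0.686 -0.569 0.454
  outer loop
   vertex 4.2 3.3 3.6
   vertex 0.6 0.0 4.9
   vertex 3.7 1.1 1.6
  endloop
 endfacet
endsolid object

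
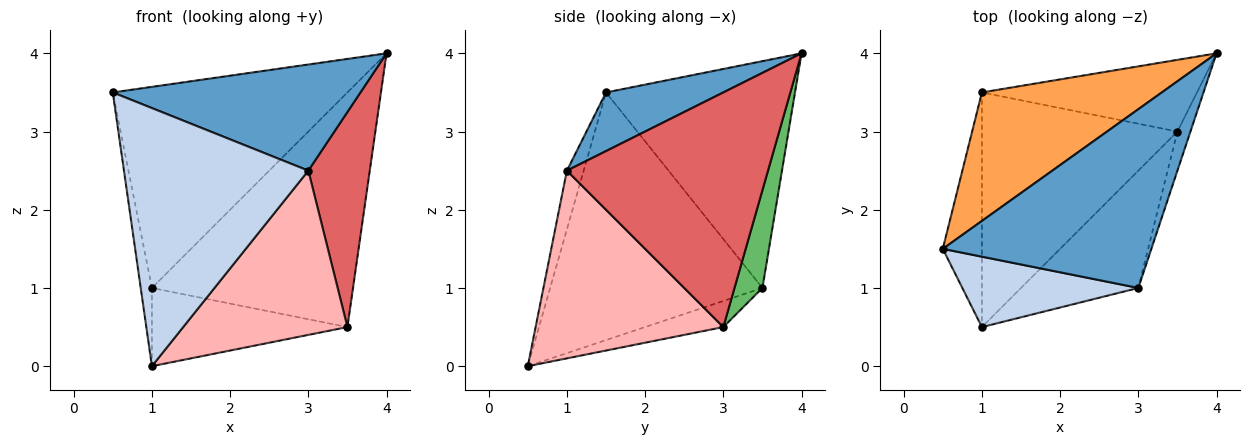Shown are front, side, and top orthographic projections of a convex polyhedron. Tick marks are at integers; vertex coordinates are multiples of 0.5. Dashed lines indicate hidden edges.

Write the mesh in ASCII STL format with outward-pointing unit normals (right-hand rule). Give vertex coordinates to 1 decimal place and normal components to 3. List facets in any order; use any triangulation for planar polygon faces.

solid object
 facet normal 0.235 -0.496 0.836
  outer loop
   vertex 3.0 1.0 2.5
   vertex 4.0 4.0 4.0
   vertex 0.5 1.5 3.5
  endloop
 endfacet
 facet normal -0.087 -0.961 0.262
  outer loop
   vertex 3.0 1.0 2.5
   vertex 0.5 1.5 3.5
   vertex 1.0 0.5 0.0
  endloop
 endfacet
 facet normal -0.562 0.697 0.445
  outer loop
   vertex 1.0 3.5 1.0
   vertex 0.5 1.5 3.5
   vertex 4.0 4.0 4.0
  endloop
 endfacet
 facet normal -0.986 0.052 -0.156
  outer loop
   vertex 1.0 3.5 1.0
   vertex 1.0 0.5 0.0
   vertex 0.5 1.5 3.5
  endloop
 endfacet
 facet normal 0.132 0.948 -0.290
  outer loop
   vertex 3.5 3.0 0.5
   vertex 1.0 3.5 1.0
   vertex 4.0 4.0 4.0
  endloop
 endfacet
 facet normal -0.125 0.314 -0.941
  outer loop
   vertex 3.5 3.0 0.5
   vertex 1.0 0.5 0.0
   vertex 1.0 3.5 1.0
  endloop
 endfacet
 facet normal 0.955 -0.292 -0.053
  outer loop
   vertex 3.5 3.0 0.5
   vertex 4.0 4.0 4.0
   vertex 3.0 1.0 2.5
  endloop
 endfacet
 facet normal 0.681 -0.596 -0.426
  outer loop
   vertex 3.5 3.0 0.5
   vertex 3.0 1.0 2.5
   vertex 1.0 0.5 0.0
  endloop
 endfacet
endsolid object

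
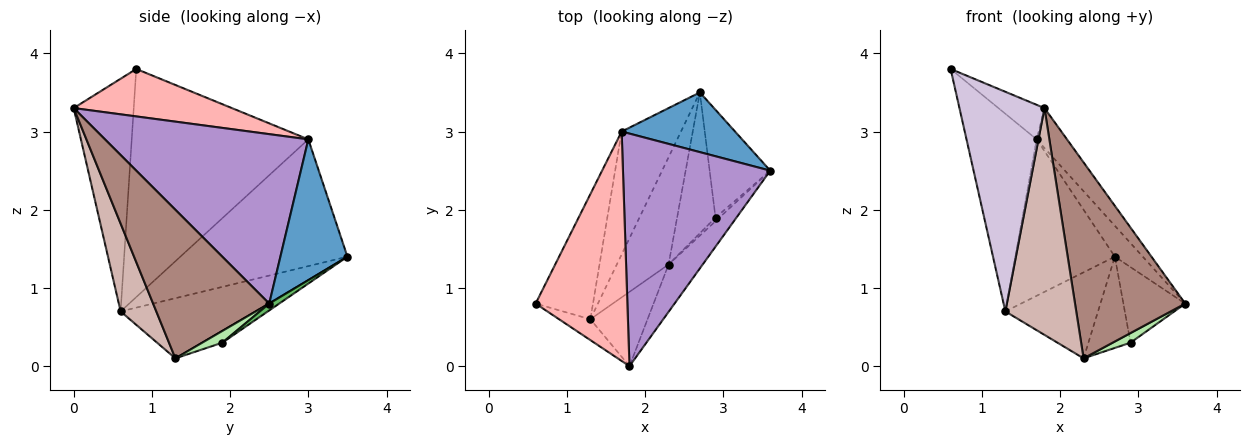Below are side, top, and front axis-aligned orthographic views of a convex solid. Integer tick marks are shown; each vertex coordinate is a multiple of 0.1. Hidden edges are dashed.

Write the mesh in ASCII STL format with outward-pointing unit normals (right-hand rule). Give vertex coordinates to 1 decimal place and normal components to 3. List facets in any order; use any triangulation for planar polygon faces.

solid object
 facet normal 0.741 0.309 0.597
  outer loop
   vertex 1.7 3.0 2.9
   vertex 3.6 2.5 0.8
   vertex 2.7 3.5 1.4
  endloop
 endfacet
 facet normal -0.905 0.359 -0.228
  outer loop
   vertex 1.3 0.6 0.7
   vertex 0.6 0.8 3.8
   vertex 1.7 3.0 2.9
  endloop
 endfacet
 facet normal -0.671 0.464 -0.578
  outer loop
   vertex 1.3 0.6 0.7
   vertex 2.7 3.5 1.4
   vertex 2.3 1.3 0.1
  endloop
 endfacet
 facet normal -0.797 0.475 -0.373
  outer loop
   vertex 1.3 0.6 0.7
   vertex 1.7 3.0 2.9
   vertex 2.7 3.5 1.4
  endloop
 endfacet
 facet normal 0.092 0.572 -0.815
  outer loop
   vertex 2.9 1.9 0.3
   vertex 2.7 3.5 1.4
   vertex 3.6 2.5 0.8
  endloop
 endfacet
 facet normal 0.725 -0.645 -0.242
  outer loop
   vertex 2.9 1.9 0.3
   vertex 3.6 2.5 0.8
   vertex 2.3 1.3 0.1
  endloop
 endfacet
 facet normal -0.255 0.526 -0.811
  outer loop
   vertex 2.9 1.9 0.3
   vertex 2.3 1.3 0.1
   vertex 2.7 3.5 1.4
  endloop
 endfacet
 facet normal 0.455 0.133 0.880
  outer loop
   vertex 1.8 0.0 3.3
   vertex 1.7 3.0 2.9
   vertex 0.6 0.8 3.8
  endloop
 endfacet
 facet normal 0.750 0.112 0.652
  outer loop
   vertex 1.8 0.0 3.3
   vertex 3.6 2.5 0.8
   vertex 1.7 3.0 2.9
  endloop
 endfacet
 facet normal -0.575 -0.814 -0.077
  outer loop
   vertex 1.8 0.0 3.3
   vertex 0.6 0.8 3.8
   vertex 1.3 0.6 0.7
  endloop
 endfacet
 facet normal 0.715 -0.679 -0.164
  outer loop
   vertex 1.8 0.0 3.3
   vertex 2.3 1.3 0.1
   vertex 3.6 2.5 0.8
  endloop
 endfacet
 facet normal 0.432 -0.857 -0.281
  outer loop
   vertex 1.8 0.0 3.3
   vertex 1.3 0.6 0.7
   vertex 2.3 1.3 0.1
  endloop
 endfacet
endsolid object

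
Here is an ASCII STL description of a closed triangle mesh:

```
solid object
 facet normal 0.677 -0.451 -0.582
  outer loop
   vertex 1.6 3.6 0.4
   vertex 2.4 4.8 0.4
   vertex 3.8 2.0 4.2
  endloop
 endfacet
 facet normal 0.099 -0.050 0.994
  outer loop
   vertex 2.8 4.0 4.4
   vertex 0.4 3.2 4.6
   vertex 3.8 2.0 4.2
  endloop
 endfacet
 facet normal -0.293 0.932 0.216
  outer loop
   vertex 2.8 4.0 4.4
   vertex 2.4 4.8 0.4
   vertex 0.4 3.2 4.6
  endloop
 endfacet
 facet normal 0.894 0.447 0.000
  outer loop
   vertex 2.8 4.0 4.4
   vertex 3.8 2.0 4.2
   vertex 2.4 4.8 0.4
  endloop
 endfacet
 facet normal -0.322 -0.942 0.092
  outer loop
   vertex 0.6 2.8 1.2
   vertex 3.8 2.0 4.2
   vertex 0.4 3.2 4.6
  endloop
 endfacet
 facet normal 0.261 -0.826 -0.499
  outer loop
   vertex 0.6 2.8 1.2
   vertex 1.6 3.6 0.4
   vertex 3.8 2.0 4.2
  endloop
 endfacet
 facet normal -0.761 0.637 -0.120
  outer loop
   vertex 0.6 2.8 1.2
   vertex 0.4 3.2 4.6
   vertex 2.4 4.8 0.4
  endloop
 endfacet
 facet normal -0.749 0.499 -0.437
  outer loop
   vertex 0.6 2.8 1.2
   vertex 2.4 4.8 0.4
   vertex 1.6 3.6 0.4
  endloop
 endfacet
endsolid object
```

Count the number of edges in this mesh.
12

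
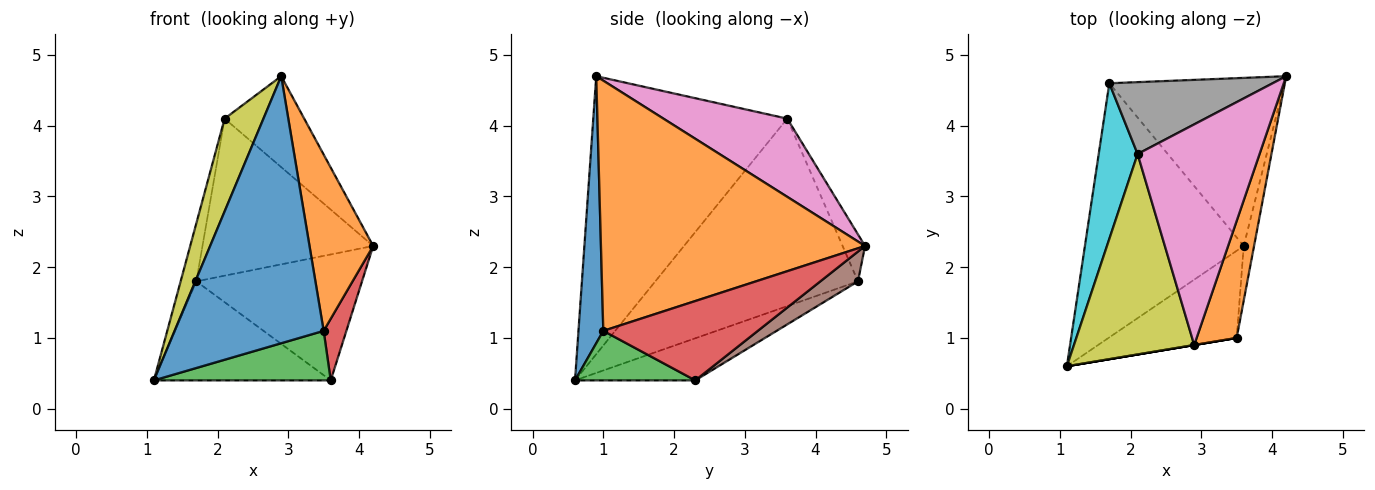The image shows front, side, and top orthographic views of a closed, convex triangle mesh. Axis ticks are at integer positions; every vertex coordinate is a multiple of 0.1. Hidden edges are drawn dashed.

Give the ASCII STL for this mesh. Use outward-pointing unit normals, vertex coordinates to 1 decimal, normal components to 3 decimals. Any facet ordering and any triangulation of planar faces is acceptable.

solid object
 facet normal 0.164 -0.986 0.000
  outer loop
   vertex 3.5 1.0 1.1
   vertex 2.9 0.9 4.7
   vertex 1.1 0.6 0.4
  endloop
 endfacet
 facet normal 0.961 -0.232 0.154
  outer loop
   vertex 3.5 1.0 1.1
   vertex 4.2 4.7 2.3
   vertex 2.9 0.9 4.7
  endloop
 endfacet
 facet normal 0.318 -0.468 -0.824
  outer loop
   vertex 3.6 2.3 0.4
   vertex 3.5 1.0 1.1
   vertex 1.1 0.6 0.4
  endloop
 endfacet
 facet normal 0.981 -0.144 -0.128
  outer loop
   vertex 3.6 2.3 0.4
   vertex 4.2 4.7 2.3
   vertex 3.5 1.0 1.1
  endloop
 endfacet
 facet normal -0.240 0.353 -0.905
  outer loop
   vertex 3.6 2.3 0.4
   vertex 1.1 0.6 0.4
   vertex 1.7 4.6 1.8
  endloop
 endfacet
 facet normal 0.135 0.594 -0.793
  outer loop
   vertex 3.6 2.3 0.4
   vertex 1.7 4.6 1.8
   vertex 4.2 4.7 2.3
  endloop
 endfacet
 facet normal 0.510 0.328 0.795
  outer loop
   vertex 2.1 3.6 4.1
   vertex 2.9 0.9 4.7
   vertex 4.2 4.7 2.3
  endloop
 endfacet
 facet normal -0.119 0.903 0.413
  outer loop
   vertex 2.1 3.6 4.1
   vertex 4.2 4.7 2.3
   vertex 1.7 4.6 1.8
  endloop
 endfacet
 facet normal -0.903 -0.181 0.390
  outer loop
   vertex 2.1 3.6 4.1
   vertex 1.1 0.6 0.4
   vertex 2.9 0.9 4.7
  endloop
 endfacet
 facet normal -0.976 0.076 0.203
  outer loop
   vertex 2.1 3.6 4.1
   vertex 1.7 4.6 1.8
   vertex 1.1 0.6 0.4
  endloop
 endfacet
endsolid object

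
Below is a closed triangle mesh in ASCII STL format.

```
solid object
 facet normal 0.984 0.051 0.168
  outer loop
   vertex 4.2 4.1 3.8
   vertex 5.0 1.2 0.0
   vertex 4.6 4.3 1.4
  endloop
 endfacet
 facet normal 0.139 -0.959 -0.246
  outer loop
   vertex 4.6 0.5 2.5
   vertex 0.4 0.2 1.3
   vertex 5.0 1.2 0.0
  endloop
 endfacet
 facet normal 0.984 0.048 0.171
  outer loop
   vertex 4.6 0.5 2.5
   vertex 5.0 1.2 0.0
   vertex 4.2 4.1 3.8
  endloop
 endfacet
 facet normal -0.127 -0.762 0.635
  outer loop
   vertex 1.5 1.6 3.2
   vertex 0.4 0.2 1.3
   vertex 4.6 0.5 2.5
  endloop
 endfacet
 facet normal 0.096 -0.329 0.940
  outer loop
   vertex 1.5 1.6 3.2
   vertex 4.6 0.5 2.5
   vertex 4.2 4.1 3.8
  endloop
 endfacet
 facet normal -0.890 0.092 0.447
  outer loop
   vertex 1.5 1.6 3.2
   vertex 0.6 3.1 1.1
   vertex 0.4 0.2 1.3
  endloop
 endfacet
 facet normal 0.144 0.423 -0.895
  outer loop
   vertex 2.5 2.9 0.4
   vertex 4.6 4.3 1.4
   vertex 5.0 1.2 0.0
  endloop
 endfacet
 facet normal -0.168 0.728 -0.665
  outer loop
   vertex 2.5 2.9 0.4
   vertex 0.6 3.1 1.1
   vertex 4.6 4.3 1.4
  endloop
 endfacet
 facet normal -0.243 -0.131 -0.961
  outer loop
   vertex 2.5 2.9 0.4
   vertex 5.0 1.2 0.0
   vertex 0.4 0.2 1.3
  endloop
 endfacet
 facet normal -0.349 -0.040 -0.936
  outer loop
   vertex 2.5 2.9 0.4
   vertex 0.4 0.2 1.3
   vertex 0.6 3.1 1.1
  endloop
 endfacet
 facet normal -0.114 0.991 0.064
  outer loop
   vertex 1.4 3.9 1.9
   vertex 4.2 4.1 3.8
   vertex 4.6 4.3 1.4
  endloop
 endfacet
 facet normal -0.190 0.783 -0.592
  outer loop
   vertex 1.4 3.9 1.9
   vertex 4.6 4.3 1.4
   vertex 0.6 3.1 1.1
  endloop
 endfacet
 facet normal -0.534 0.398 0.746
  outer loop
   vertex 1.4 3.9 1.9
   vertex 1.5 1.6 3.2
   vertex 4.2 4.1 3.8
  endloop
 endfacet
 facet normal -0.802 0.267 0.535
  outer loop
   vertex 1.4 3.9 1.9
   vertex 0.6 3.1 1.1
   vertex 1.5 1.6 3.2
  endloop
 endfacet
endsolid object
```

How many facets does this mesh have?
14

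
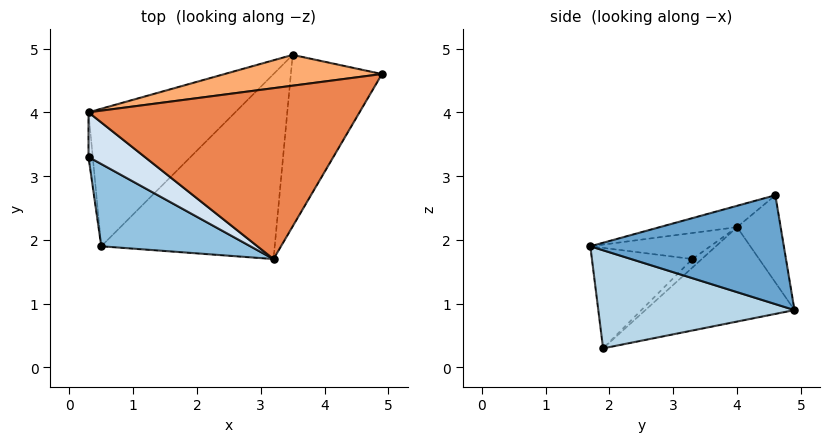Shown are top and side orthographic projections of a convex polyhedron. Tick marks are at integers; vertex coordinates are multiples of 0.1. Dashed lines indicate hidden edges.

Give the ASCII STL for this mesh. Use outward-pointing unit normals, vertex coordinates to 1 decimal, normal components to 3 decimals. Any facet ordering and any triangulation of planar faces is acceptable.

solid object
 facet normal 0.740 -0.263 -0.619
  outer loop
   vertex 3.5 4.9 0.9
   vertex 4.9 4.6 2.7
   vertex 3.2 1.7 1.9
  endloop
 endfacet
 facet normal -0.413 -0.673 0.614
  outer loop
   vertex 0.5 1.9 0.3
   vertex 3.2 1.7 1.9
   vertex 0.3 3.3 1.7
  endloop
 endfacet
 facet normal 0.469 -0.303 -0.829
  outer loop
   vertex 0.5 1.9 0.3
   vertex 3.5 4.9 0.9
   vertex 3.2 1.7 1.9
  endloop
 endfacet
 facet normal -0.353 -0.544 0.761
  outer loop
   vertex 0.3 4.0 2.2
   vertex 0.3 3.3 1.7
   vertex 3.2 1.7 1.9
  endloop
 endfacet
 facet normal -0.077 -0.223 0.972
  outer loop
   vertex 0.3 4.0 2.2
   vertex 3.2 1.7 1.9
   vertex 4.9 4.6 2.7
  endloop
 endfacet
 facet normal -0.154 0.948 0.278
  outer loop
   vertex 0.3 4.0 2.2
   vertex 4.9 4.6 2.7
   vertex 3.5 4.9 0.9
  endloop
 endfacet
 facet normal -0.852 0.304 -0.426
  outer loop
   vertex 0.3 4.0 2.2
   vertex 0.5 1.9 0.3
   vertex 0.3 3.3 1.7
  endloop
 endfacet
 facet normal -0.441 0.579 -0.686
  outer loop
   vertex 0.3 4.0 2.2
   vertex 3.5 4.9 0.9
   vertex 0.5 1.9 0.3
  endloop
 endfacet
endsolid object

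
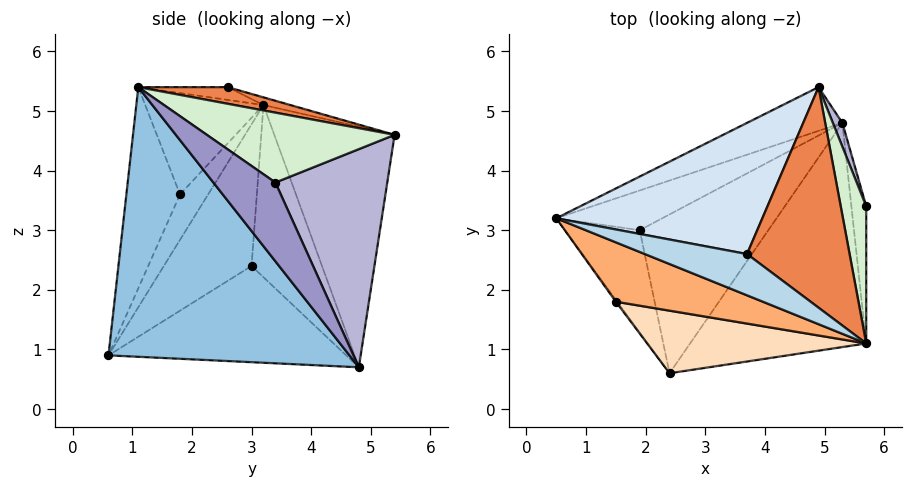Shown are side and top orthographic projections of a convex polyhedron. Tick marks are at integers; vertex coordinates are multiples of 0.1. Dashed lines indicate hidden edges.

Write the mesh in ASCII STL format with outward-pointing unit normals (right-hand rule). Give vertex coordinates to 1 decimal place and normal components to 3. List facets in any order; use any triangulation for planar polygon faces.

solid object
 facet normal -0.456 0.871 -0.181
  outer loop
   vertex 5.3 4.8 0.7
   vertex 0.5 3.2 5.1
   vertex 4.9 5.4 4.6
  endloop
 endfacet
 facet normal 0.717 -0.517 -0.468
  outer loop
   vertex 5.3 4.8 0.7
   vertex 5.7 1.1 5.4
   vertex 2.4 0.6 0.9
  endloop
 endfacet
 facet normal -0.122 -0.163 0.979
  outer loop
   vertex 3.7 2.6 5.4
   vertex 0.5 3.2 5.1
   vertex 5.7 1.1 5.4
  endloop
 endfacet
 facet normal -0.036 0.289 0.957
  outer loop
   vertex 3.7 2.6 5.4
   vertex 4.9 5.4 4.6
   vertex 0.5 3.2 5.1
  endloop
 endfacet
 facet normal 0.157 0.209 0.965
  outer loop
   vertex 3.7 2.6 5.4
   vertex 5.7 1.1 5.4
   vertex 4.9 5.4 4.6
  endloop
 endfacet
 facet normal -0.348 -0.790 0.505
  outer loop
   vertex 1.5 1.8 3.6
   vertex 5.7 1.1 5.4
   vertex 0.5 3.2 5.1
  endloop
 endfacet
 facet normal -0.826 -0.563 -0.025
  outer loop
   vertex 1.5 1.8 3.6
   vertex 0.5 3.2 5.1
   vertex 2.4 0.6 0.9
  endloop
 endfacet
 facet normal -0.284 -0.908 0.309
  outer loop
   vertex 1.5 1.8 3.6
   vertex 2.4 0.6 0.9
   vertex 5.7 1.1 5.4
  endloop
 endfacet
 facet normal -0.879 0.107 -0.464
  outer loop
   vertex 1.9 3.0 2.4
   vertex 2.4 0.6 0.9
   vertex 0.5 3.2 5.1
  endloop
 endfacet
 facet normal -0.569 0.744 -0.350
  outer loop
   vertex 1.9 3.0 2.4
   vertex 0.5 3.2 5.1
   vertex 5.3 4.8 0.7
  endloop
 endfacet
 facet normal -0.561 0.352 -0.750
  outer loop
   vertex 1.9 3.0 2.4
   vertex 5.3 4.8 0.7
   vertex 2.4 0.6 0.9
  endloop
 endfacet
 facet normal 0.914 0.232 0.334
  outer loop
   vertex 5.7 3.4 3.8
   vertex 4.9 5.4 4.6
   vertex 5.7 1.1 5.4
  endloop
 endfacet
 facet normal 0.975 -0.128 -0.183
  outer loop
   vertex 5.7 3.4 3.8
   vertex 5.7 1.1 5.4
   vertex 5.3 4.8 0.7
  endloop
 endfacet
 facet normal 0.933 0.357 0.041
  outer loop
   vertex 5.7 3.4 3.8
   vertex 5.3 4.8 0.7
   vertex 4.9 5.4 4.6
  endloop
 endfacet
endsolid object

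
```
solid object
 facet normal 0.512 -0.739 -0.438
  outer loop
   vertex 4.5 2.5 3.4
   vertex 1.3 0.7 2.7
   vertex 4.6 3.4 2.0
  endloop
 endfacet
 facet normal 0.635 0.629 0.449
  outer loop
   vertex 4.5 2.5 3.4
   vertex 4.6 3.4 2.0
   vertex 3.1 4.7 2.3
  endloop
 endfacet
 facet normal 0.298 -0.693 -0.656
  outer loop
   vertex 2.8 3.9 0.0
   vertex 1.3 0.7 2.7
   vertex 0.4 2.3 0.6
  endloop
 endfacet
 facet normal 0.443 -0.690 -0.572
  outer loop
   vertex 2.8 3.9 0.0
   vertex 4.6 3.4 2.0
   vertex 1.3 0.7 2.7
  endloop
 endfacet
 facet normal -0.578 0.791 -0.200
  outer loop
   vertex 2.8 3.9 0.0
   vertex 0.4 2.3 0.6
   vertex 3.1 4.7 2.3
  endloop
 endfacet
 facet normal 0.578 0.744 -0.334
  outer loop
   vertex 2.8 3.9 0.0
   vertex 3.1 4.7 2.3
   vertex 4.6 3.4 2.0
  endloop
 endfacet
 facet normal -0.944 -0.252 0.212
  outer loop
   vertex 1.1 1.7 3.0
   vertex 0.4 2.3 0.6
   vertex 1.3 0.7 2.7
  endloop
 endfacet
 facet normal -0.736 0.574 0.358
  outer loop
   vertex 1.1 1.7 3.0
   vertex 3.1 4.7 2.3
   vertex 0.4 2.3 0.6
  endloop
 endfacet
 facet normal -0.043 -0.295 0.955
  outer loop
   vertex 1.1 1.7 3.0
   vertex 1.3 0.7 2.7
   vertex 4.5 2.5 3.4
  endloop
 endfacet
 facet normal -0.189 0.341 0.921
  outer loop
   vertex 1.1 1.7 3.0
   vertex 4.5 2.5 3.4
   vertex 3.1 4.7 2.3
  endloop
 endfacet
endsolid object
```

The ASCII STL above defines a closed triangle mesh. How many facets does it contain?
10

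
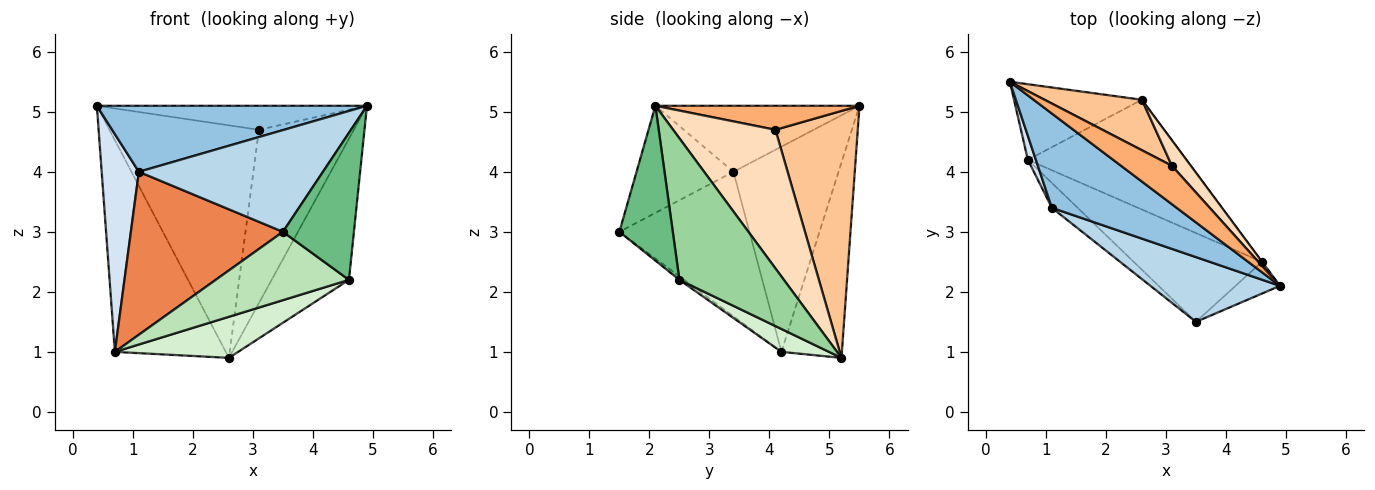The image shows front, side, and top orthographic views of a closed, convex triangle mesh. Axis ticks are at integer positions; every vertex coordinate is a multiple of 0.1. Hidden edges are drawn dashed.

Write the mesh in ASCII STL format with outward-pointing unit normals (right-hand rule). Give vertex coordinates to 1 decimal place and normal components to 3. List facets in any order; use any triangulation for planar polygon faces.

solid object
 facet normal -0.457 0.838 -0.299
  outer loop
   vertex 0.7 4.2 1.0
   vertex 0.4 5.5 5.1
   vertex 2.6 5.2 0.9
  endloop
 endfacet
 facet normal -0.398 -0.526 0.752
  outer loop
   vertex 1.1 3.4 4.0
   vertex 4.9 2.1 5.1
   vertex 0.4 5.5 5.1
  endloop
 endfacet
 facet normal -0.406 -0.771 0.491
  outer loop
   vertex 1.1 3.4 4.0
   vertex 3.5 1.5 3.0
   vertex 4.9 2.1 5.1
  endloop
 endfacet
 facet normal -0.942 -0.333 0.037
  outer loop
   vertex 1.1 3.4 4.0
   vertex 0.4 5.5 5.1
   vertex 0.7 4.2 1.0
  endloop
 endfacet
 facet normal -0.646 -0.755 -0.115
  outer loop
   vertex 1.1 3.4 4.0
   vertex 0.7 4.2 1.0
   vertex 3.5 1.5 3.0
  endloop
 endfacet
 facet normal 0.372 0.492 0.787
  outer loop
   vertex 3.1 4.1 4.7
   vertex 0.4 5.5 5.1
   vertex 4.9 2.1 5.1
  endloop
 endfacet
 facet normal 0.474 0.861 0.187
  outer loop
   vertex 3.1 4.1 4.7
   vertex 2.6 5.2 0.9
   vertex 0.4 5.5 5.1
  endloop
 endfacet
 facet normal 0.730 0.677 0.100
  outer loop
   vertex 3.1 4.1 4.7
   vertex 4.9 2.1 5.1
   vertex 2.6 5.2 0.9
  endloop
 endfacet
 facet normal 0.592 -0.788 -0.170
  outer loop
   vertex 4.6 2.5 2.2
   vertex 4.9 2.1 5.1
   vertex 3.5 1.5 3.0
  endloop
 endfacet
 facet normal 0.804 0.595 -0.001
  outer loop
   vertex 4.6 2.5 2.2
   vertex 2.6 5.2 0.9
   vertex 4.9 2.1 5.1
  endloop
 endfacet
 facet normal -0.022 -0.610 -0.792
  outer loop
   vertex 4.6 2.5 2.2
   vertex 3.5 1.5 3.0
   vertex 0.7 4.2 1.0
  endloop
 endfacet
 facet normal 0.134 -0.348 -0.928
  outer loop
   vertex 4.6 2.5 2.2
   vertex 0.7 4.2 1.0
   vertex 2.6 5.2 0.9
  endloop
 endfacet
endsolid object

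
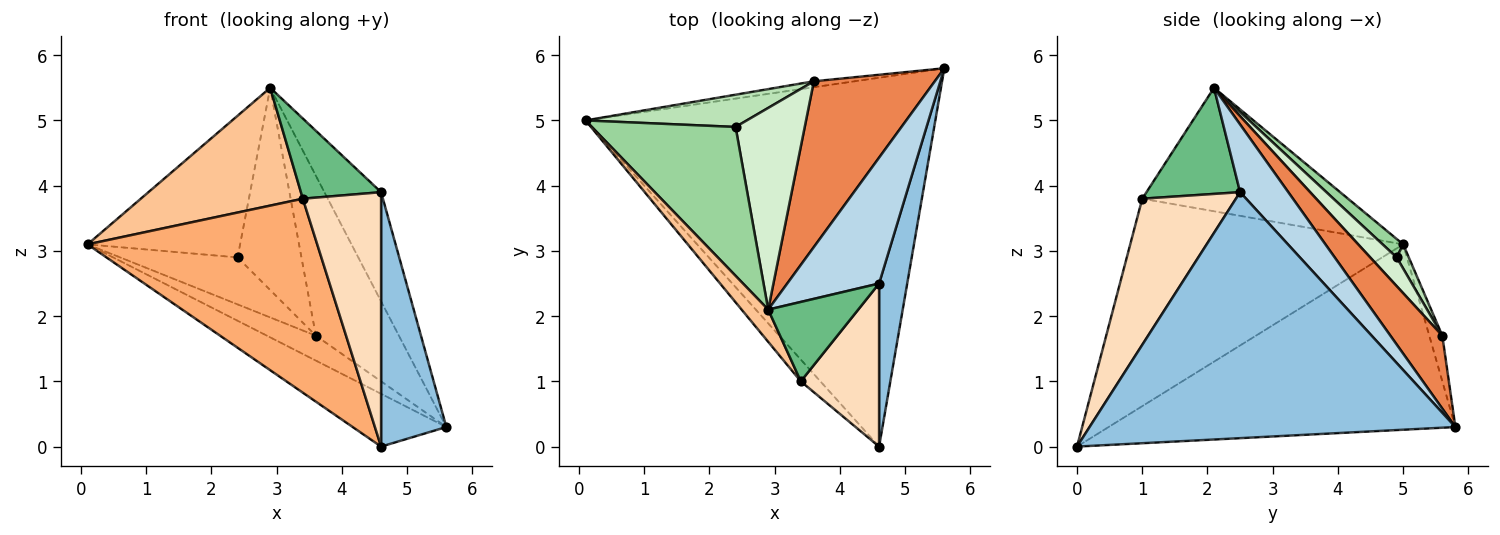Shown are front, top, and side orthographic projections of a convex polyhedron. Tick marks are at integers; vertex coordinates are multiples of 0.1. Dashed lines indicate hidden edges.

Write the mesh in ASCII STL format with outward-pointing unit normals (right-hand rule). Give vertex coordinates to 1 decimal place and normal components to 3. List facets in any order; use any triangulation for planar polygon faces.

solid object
 facet normal -0.465 0.125 -0.877
  outer loop
   vertex 4.6 0.0 0.0
   vertex 0.1 5.0 3.1
   vertex 5.6 5.8 0.3
  endloop
 endfacet
 facet normal 0.978 -0.174 0.112
  outer loop
   vertex 4.6 2.5 3.9
   vertex 4.6 0.0 0.0
   vertex 5.6 5.8 0.3
  endloop
 endfacet
 facet normal 0.486 0.573 0.660
  outer loop
   vertex 4.6 2.5 3.9
   vertex 5.6 5.8 0.3
   vertex 2.9 2.1 5.5
  endloop
 endfacet
 facet normal -0.251 0.942 -0.224
  outer loop
   vertex 3.6 5.6 1.7
   vertex 5.6 5.8 0.3
   vertex 0.1 5.0 3.1
  endloop
 endfacet
 facet normal 0.398 0.637 0.660
  outer loop
   vertex 3.6 5.6 1.7
   vertex 2.9 2.1 5.5
   vertex 5.6 5.8 0.3
  endloop
 endfacet
 facet normal -0.763 -0.642 -0.072
  outer loop
   vertex 3.4 1.0 3.8
   vertex 0.1 5.0 3.1
   vertex 4.6 0.0 0.0
  endloop
 endfacet
 facet normal -0.775 -0.610 0.167
  outer loop
   vertex 3.4 1.0 3.8
   vertex 2.9 2.1 5.5
   vertex 0.1 5.0 3.1
  endloop
 endfacet
 facet normal 0.710 -0.593 0.380
  outer loop
   vertex 3.4 1.0 3.8
   vertex 4.6 0.0 0.0
   vertex 4.6 2.5 3.9
  endloop
 endfacet
 facet normal 0.638 -0.547 0.542
  outer loop
   vertex 3.4 1.0 3.8
   vertex 4.6 2.5 3.9
   vertex 2.9 2.1 5.5
  endloop
 endfacet
 facet normal 0.093 0.686 0.721
  outer loop
   vertex 2.4 4.9 2.9
   vertex 0.1 5.0 3.1
   vertex 2.9 2.1 5.5
  endloop
 endfacet
 facet normal 0.085 0.821 0.564
  outer loop
   vertex 2.4 4.9 2.9
   vertex 3.6 5.6 1.7
   vertex 0.1 5.0 3.1
  endloop
 endfacet
 facet normal 0.281 0.679 0.678
  outer loop
   vertex 2.4 4.9 2.9
   vertex 2.9 2.1 5.5
   vertex 3.6 5.6 1.7
  endloop
 endfacet
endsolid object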